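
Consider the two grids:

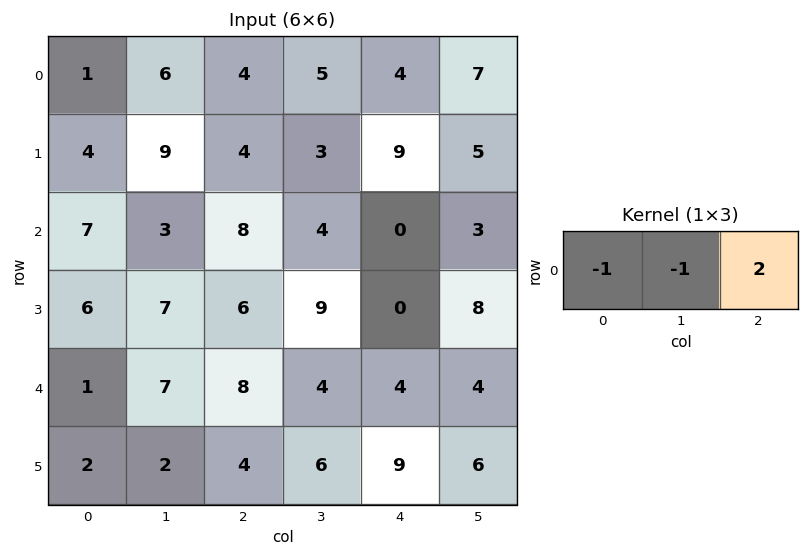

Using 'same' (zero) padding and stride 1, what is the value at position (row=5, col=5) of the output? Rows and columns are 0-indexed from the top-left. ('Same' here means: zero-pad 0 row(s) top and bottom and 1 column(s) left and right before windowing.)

-15

The receptive field on the zero-padded input at this output position is [9 6 0]. Elementwise product with the kernel and sum: 9·-1 + 6·-1 + 0·2.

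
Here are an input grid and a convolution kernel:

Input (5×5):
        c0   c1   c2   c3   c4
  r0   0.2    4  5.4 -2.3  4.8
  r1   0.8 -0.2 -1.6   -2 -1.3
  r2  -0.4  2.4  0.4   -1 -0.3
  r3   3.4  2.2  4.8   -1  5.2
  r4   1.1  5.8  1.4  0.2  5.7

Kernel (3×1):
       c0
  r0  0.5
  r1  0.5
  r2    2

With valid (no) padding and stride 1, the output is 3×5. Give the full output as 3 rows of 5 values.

Output[0,0]: The receptive field on the input at this output position is [0.2 / 0.8 / -0.4]. Elementwise product with the kernel and sum: 0.2·0.5 + 0.8·0.5 + -0.4·2.
Output[0,1]: The receptive field on the input at this output position is [4 / -0.2 / 2.4]. Elementwise product with the kernel and sum: 4·0.5 + -0.2·0.5 + 2.4·2.

-0.3 6.7 2.7 -4.15 1.15
7 5.5 9 -3.5 9.6
3.7 13.9 5.4 -0.6 13.85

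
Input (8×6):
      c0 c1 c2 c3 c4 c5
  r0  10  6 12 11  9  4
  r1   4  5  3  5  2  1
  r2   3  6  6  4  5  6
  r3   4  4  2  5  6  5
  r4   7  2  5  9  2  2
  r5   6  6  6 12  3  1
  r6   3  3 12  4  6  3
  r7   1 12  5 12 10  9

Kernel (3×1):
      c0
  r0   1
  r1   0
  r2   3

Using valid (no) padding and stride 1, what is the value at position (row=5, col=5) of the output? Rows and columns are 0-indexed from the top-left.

The receptive field on the input at this output position is [1 / 3 / 9]. Elementwise product with the kernel and sum: 1·1 + 9·3.

28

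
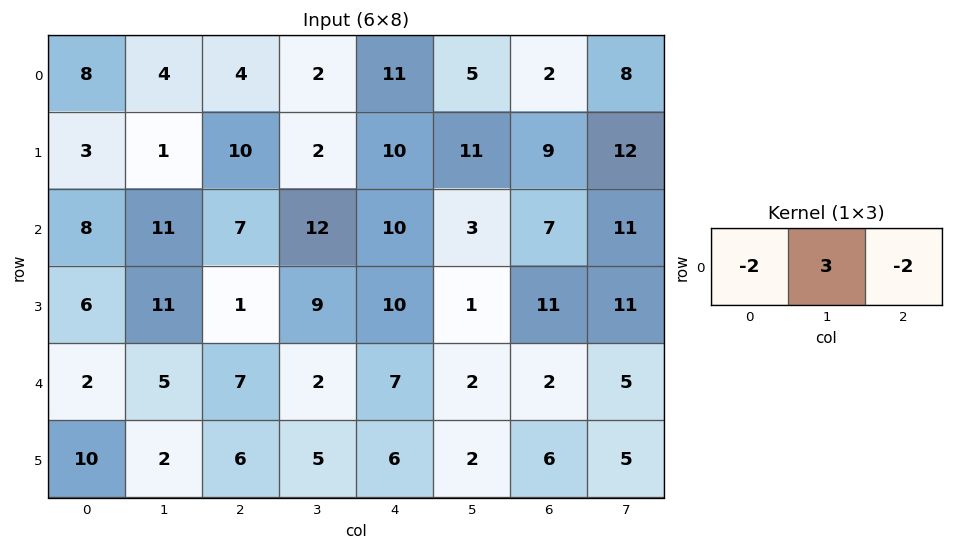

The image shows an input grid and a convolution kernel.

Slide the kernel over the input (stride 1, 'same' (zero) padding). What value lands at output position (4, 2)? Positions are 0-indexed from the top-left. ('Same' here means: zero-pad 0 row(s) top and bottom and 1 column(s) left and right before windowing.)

7

The receptive field on the zero-padded input at this output position is [5 7 2]. Elementwise product with the kernel and sum: 5·-2 + 7·3 + 2·-2.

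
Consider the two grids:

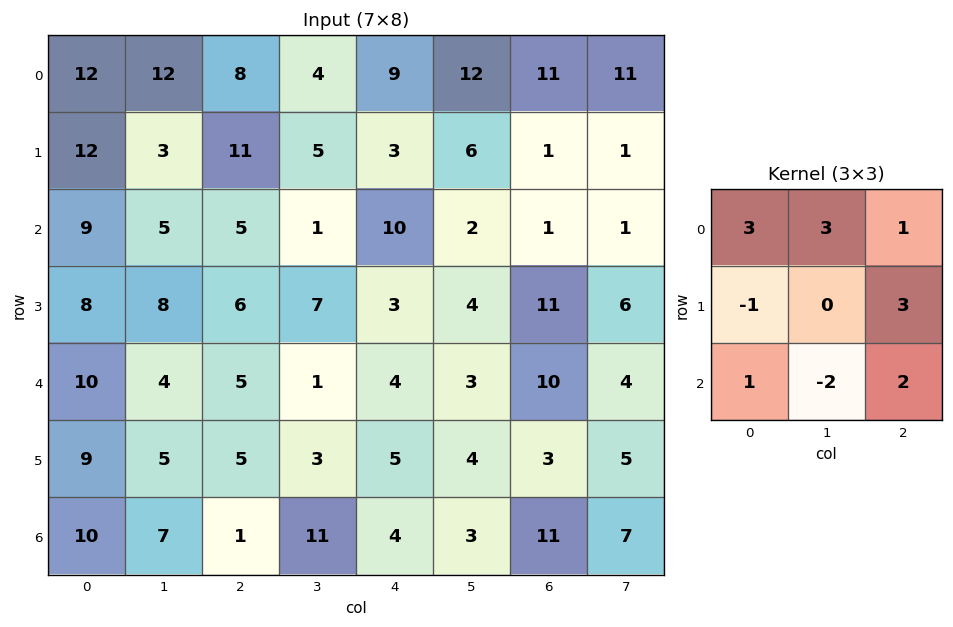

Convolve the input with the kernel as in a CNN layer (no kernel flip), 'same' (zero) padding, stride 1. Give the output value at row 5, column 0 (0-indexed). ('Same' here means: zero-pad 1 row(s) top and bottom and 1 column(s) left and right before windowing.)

The receptive field on the zero-padded input at this output position is [0 10 4 / 0 9 5 / 0 10 7]. Elementwise product with the kernel and sum: 0·3 + 10·3 + 4·1 + 0·-1 + 5·3 + 0·1 + 10·-2 + 7·2.

43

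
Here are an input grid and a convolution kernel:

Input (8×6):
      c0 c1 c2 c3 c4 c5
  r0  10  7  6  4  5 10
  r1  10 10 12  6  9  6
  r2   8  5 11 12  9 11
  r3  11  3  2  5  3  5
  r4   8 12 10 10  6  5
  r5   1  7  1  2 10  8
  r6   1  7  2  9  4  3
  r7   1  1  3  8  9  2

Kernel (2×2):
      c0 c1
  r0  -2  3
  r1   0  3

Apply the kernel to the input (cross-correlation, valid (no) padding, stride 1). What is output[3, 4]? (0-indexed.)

The receptive field on the input at this output position is [3 5 / 6 5]. Elementwise product with the kernel and sum: 3·-2 + 5·3 + 5·3.

24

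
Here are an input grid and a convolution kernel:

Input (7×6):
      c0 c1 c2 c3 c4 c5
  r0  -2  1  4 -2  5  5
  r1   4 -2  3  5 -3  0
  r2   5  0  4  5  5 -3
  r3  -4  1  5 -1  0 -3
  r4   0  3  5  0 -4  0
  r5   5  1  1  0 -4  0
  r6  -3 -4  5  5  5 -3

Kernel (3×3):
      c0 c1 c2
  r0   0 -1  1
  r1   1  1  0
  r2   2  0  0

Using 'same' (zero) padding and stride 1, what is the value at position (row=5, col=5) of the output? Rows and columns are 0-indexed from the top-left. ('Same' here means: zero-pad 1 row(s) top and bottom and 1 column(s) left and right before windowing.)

The receptive field on the zero-padded input at this output position is [-4 0 0 / -4 0 0 / 5 -3 0]. Elementwise product with the kernel and sum: 0·-1 + 0·1 + -4·1 + 0·1 + 5·2.

6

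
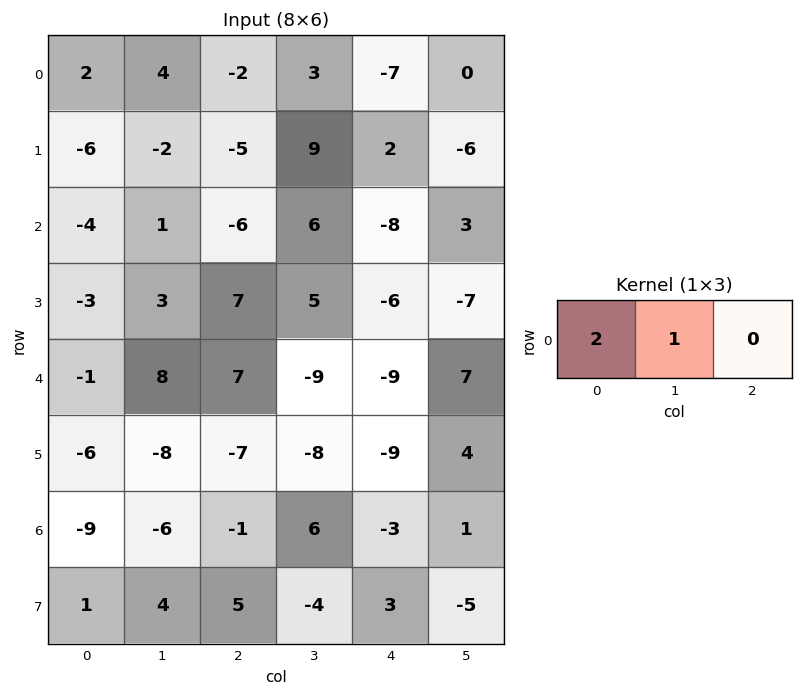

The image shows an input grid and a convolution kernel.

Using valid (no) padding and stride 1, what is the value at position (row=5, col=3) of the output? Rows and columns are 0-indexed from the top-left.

The receptive field on the input at this output position is [-8 -9 4]. Elementwise product with the kernel and sum: -8·2 + -9·1.

-25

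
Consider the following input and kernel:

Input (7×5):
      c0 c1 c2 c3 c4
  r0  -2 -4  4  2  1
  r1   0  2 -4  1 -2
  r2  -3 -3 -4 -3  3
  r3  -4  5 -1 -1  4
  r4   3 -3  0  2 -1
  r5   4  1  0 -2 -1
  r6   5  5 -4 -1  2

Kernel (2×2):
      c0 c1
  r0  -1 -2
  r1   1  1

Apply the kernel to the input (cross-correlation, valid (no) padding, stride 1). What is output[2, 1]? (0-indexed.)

15

The receptive field on the input at this output position is [-3 -4 / 5 -1]. Elementwise product with the kernel and sum: -3·-1 + -4·-2 + 5·1 + -1·1.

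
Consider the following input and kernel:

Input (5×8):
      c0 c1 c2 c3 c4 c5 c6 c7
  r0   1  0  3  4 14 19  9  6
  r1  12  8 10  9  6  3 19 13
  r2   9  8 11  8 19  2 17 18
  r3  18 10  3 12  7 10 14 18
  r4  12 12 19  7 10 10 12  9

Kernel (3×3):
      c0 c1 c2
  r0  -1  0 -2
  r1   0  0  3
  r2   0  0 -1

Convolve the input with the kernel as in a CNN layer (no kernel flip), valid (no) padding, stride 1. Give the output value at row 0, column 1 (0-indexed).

11

The receptive field on the input at this output position is [0 3 4 / 8 10 9 / 8 11 8]. Elementwise product with the kernel and sum: 0·-1 + 4·-2 + 9·3 + 8·-1.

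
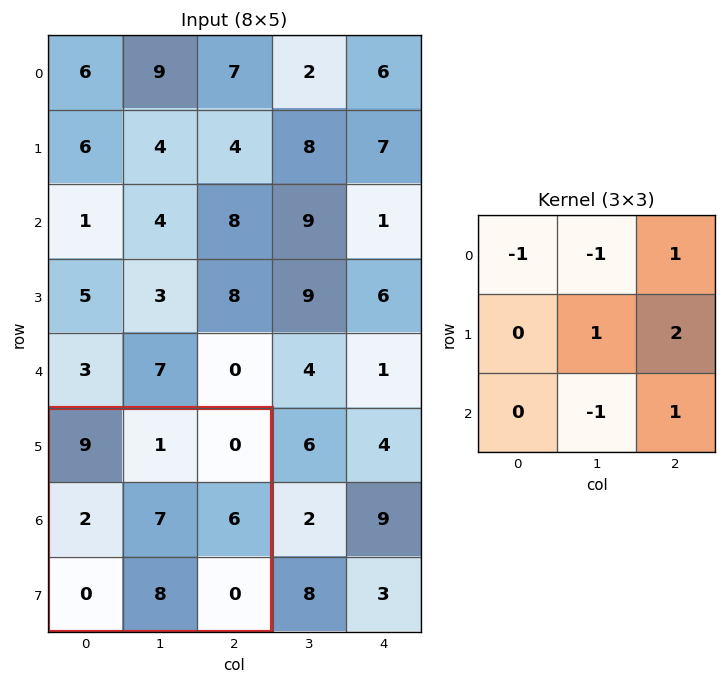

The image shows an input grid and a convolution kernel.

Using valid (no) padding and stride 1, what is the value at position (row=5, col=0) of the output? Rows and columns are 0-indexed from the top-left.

1

The receptive field on the input at this output position is [9 1 0 / 2 7 6 / 0 8 0]. Elementwise product with the kernel and sum: 9·-1 + 1·-1 + 0·1 + 7·1 + 6·2 + 8·-1 + 0·1.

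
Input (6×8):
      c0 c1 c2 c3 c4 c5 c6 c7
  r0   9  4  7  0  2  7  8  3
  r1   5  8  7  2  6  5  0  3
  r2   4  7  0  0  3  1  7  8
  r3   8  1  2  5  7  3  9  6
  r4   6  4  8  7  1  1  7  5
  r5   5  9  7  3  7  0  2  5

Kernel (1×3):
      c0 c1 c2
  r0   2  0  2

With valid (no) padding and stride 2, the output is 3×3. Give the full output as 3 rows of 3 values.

32 18 20
8 6 20
28 18 16

Output[0,0]: The receptive field on the input at this output position is [9 4 7]. Elementwise product with the kernel and sum: 9·2 + 7·2.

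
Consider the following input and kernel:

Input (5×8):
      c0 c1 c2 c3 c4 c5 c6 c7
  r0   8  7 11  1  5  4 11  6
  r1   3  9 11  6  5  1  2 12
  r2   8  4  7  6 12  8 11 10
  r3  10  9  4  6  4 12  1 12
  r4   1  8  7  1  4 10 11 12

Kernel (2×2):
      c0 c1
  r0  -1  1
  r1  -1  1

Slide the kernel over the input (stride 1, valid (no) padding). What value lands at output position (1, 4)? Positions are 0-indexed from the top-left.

-8

The receptive field on the input at this output position is [5 1 / 12 8]. Elementwise product with the kernel and sum: 5·-1 + 1·1 + 12·-1 + 8·1.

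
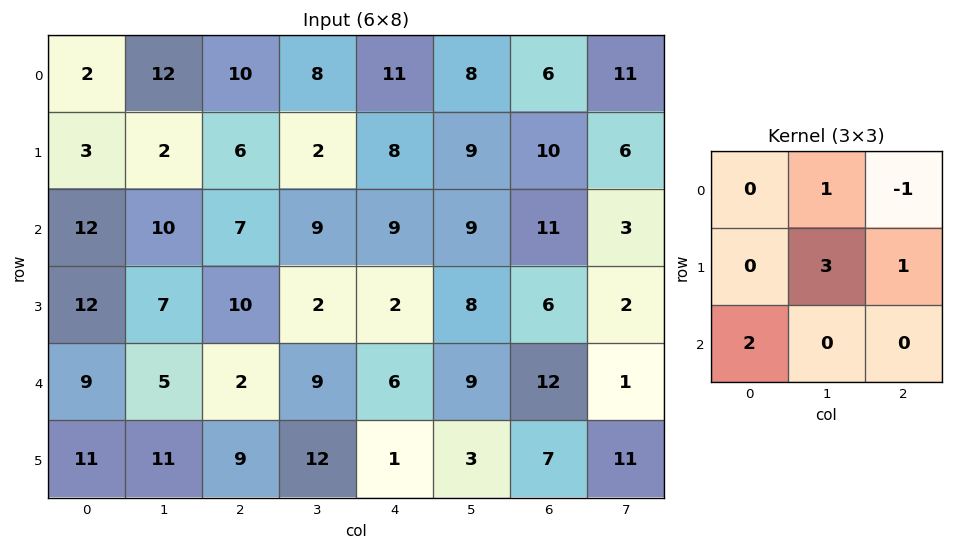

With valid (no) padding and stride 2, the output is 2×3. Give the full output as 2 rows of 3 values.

38 25 57
52 12 40

Output[0,0]: The receptive field on the input at this output position is [2 12 10 / 3 2 6 / 12 10 7]. Elementwise product with the kernel and sum: 12·1 + 10·-1 + 2·3 + 6·1 + 12·2.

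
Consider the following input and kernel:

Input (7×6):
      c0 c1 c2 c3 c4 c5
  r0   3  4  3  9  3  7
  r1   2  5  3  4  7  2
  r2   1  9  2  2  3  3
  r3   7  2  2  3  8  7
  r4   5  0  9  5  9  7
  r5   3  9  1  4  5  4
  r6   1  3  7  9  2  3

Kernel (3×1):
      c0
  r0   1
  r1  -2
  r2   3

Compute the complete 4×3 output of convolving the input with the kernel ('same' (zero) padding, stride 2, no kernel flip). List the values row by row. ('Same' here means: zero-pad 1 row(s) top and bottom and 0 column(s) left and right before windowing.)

Output[0,0]: The receptive field on the zero-padded input at this output position is [0 / 3 / 2]. Elementwise product with the kernel and sum: 0·1 + 3·-2 + 2·3.
Output[0,1]: The receptive field on the zero-padded input at this output position is [0 / 3 / 3]. Elementwise product with the kernel and sum: 0·1 + 3·-2 + 3·3.

0 3 15
21 5 25
6 -13 5
1 -13 1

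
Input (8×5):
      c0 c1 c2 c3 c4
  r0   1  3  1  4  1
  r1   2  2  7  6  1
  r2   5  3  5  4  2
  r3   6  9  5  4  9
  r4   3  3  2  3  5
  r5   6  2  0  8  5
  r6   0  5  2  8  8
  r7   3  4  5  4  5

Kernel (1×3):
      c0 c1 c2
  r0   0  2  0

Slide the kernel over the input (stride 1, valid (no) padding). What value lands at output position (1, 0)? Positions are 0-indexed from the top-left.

4

The receptive field on the input at this output position is [2 2 7]. Elementwise product with the kernel and sum: 2·2.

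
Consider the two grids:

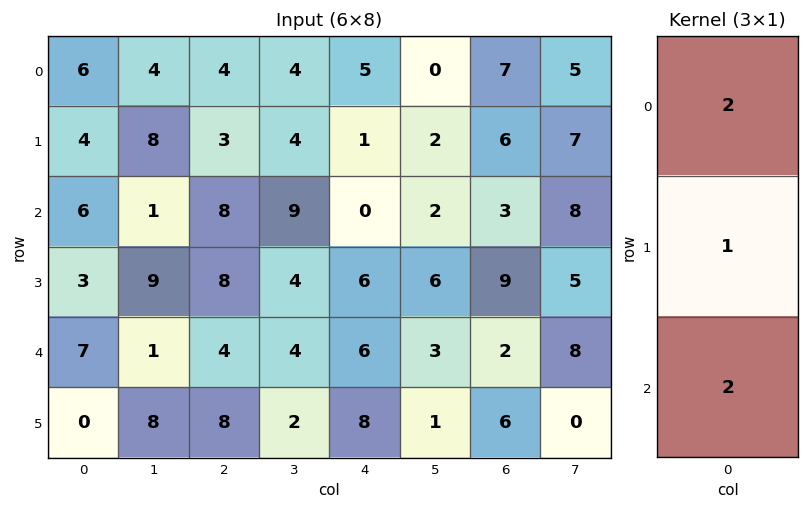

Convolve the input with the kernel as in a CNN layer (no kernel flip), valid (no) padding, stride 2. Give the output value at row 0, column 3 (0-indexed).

26

The receptive field on the input at this output position is [7 / 6 / 3]. Elementwise product with the kernel and sum: 7·2 + 6·1 + 3·2.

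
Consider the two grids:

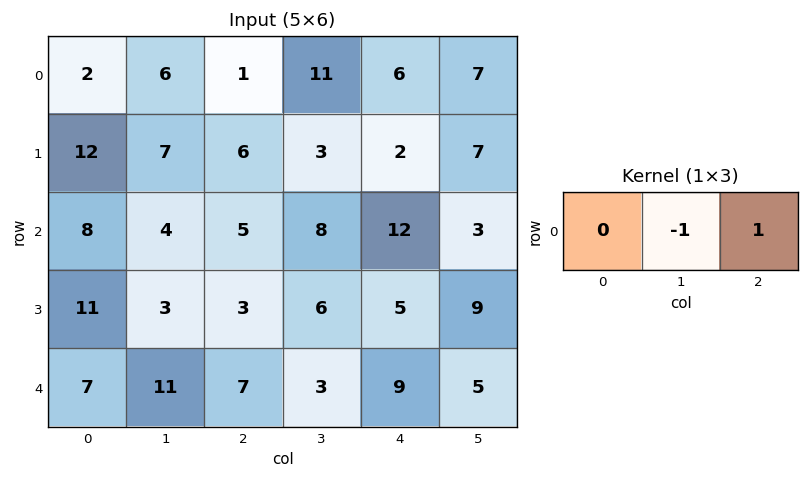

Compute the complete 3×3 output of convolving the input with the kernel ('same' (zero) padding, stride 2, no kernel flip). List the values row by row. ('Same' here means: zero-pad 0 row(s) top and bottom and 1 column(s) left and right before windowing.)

4 10 1
-4 3 -9
4 -4 -4

Output[0,0]: The receptive field on the zero-padded input at this output position is [0 2 6]. Elementwise product with the kernel and sum: 2·-1 + 6·1.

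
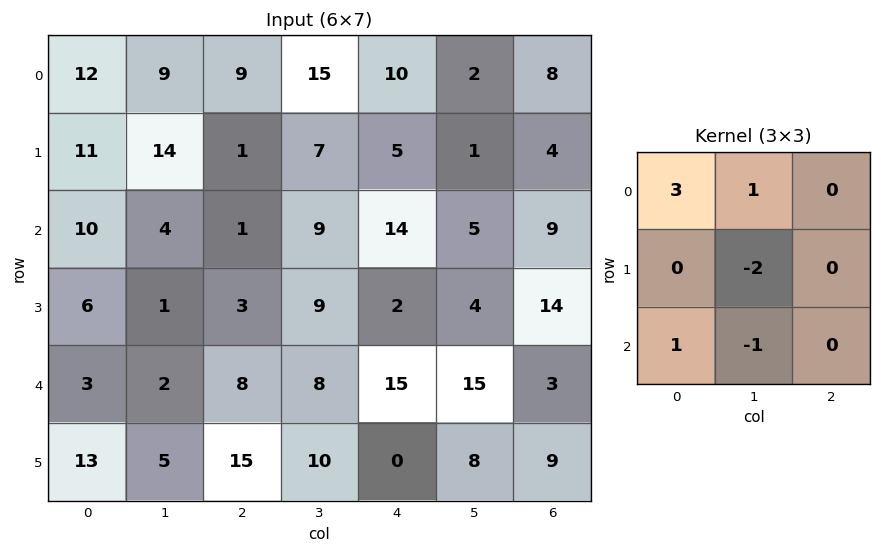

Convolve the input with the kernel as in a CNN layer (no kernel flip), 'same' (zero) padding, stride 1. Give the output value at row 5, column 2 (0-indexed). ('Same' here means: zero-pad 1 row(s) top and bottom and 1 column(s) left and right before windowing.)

-16

The receptive field on the zero-padded input at this output position is [2 8 8 / 5 15 10 / 0 0 0]. Elementwise product with the kernel and sum: 2·3 + 8·1 + 15·-2 + 0·1 + 0·-1.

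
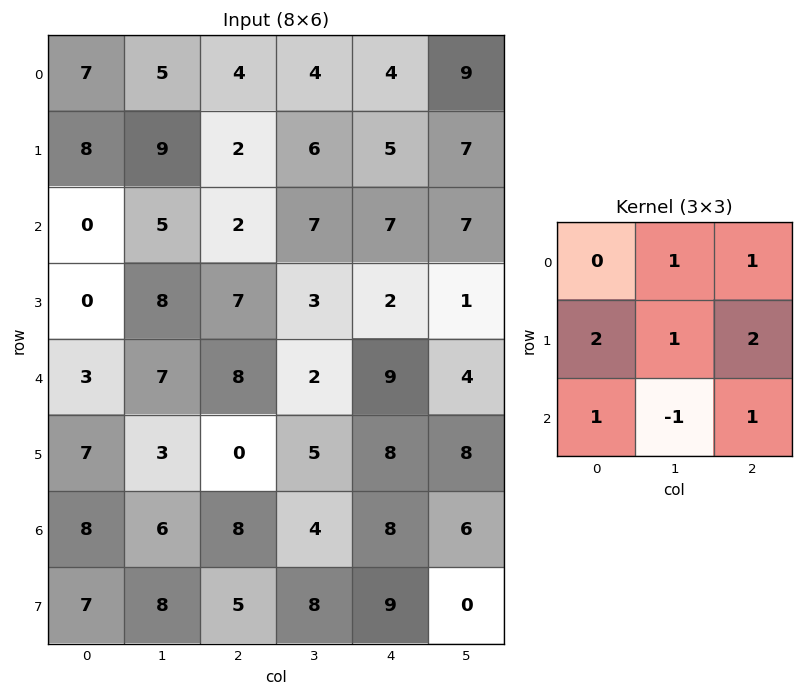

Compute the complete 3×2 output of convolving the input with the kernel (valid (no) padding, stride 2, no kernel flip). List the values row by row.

Output[0,0]: The receptive field on the input at this output position is [7 5 4 / 8 9 2 / 0 5 2]. Elementwise product with the kernel and sum: 5·1 + 4·1 + 8·2 + 9·1 + 2·2 + 0·1 + 5·-1 + 2·1.

35 30
33 50
42 44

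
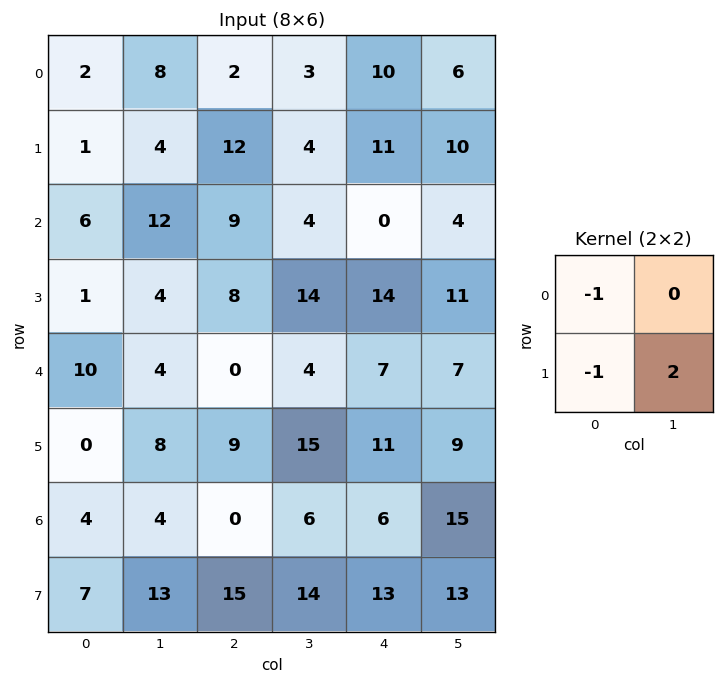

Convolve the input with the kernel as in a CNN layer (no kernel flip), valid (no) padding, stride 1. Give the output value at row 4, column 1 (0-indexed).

6

The receptive field on the input at this output position is [4 0 / 8 9]. Elementwise product with the kernel and sum: 4·-1 + 8·-1 + 9·2.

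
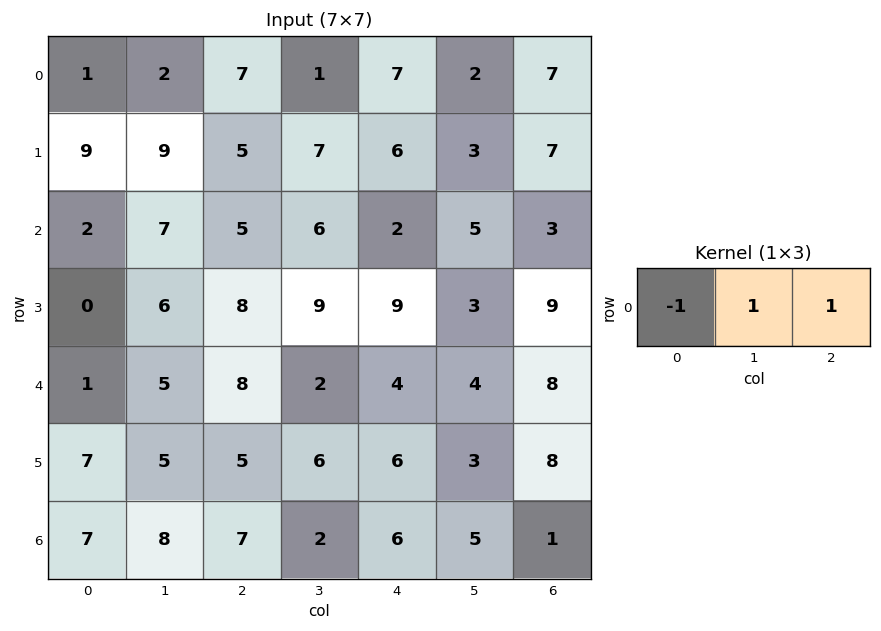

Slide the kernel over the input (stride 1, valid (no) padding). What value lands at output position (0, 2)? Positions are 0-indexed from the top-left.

The receptive field on the input at this output position is [7 1 7]. Elementwise product with the kernel and sum: 7·-1 + 1·1 + 7·1.

1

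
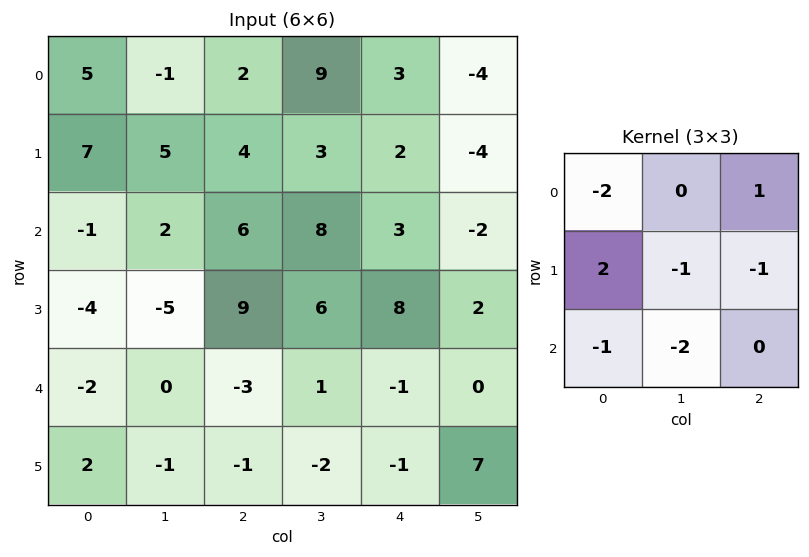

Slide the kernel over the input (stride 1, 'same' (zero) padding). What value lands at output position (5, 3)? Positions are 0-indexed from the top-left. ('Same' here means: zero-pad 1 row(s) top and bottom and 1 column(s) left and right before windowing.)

The receptive field on the zero-padded input at this output position is [-3 1 -1 / -1 -2 -1 / 0 0 0]. Elementwise product with the kernel and sum: -3·-2 + -1·1 + -1·2 + -2·-1 + -1·-1 + 0·-1 + 0·-2.

6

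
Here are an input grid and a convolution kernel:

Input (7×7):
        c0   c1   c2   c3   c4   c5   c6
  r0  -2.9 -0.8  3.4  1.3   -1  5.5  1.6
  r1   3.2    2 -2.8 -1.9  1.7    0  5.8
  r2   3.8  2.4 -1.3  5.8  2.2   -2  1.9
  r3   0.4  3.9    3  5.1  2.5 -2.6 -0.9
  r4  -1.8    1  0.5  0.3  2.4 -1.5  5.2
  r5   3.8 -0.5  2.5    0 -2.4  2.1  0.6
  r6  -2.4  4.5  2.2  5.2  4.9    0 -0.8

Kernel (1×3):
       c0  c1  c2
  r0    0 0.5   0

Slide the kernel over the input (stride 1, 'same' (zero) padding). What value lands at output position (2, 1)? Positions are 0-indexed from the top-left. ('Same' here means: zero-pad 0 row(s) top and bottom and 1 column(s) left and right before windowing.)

The receptive field on the zero-padded input at this output position is [3.8 2.4 -1.3]. Elementwise product with the kernel and sum: 2.4·0.5.

1.2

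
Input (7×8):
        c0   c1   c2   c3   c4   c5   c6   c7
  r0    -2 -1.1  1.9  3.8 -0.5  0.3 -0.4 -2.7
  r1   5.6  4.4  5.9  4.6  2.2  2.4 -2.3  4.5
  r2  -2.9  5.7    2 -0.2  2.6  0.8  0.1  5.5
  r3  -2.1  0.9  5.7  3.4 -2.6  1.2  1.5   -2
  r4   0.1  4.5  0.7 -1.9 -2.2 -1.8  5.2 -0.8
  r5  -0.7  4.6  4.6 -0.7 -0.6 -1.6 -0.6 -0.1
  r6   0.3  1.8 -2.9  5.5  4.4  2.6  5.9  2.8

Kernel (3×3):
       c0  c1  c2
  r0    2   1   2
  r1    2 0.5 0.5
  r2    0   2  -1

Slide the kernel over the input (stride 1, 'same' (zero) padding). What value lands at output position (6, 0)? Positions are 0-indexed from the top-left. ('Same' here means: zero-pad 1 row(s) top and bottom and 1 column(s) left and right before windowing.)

The receptive field on the zero-padded input at this output position is [0 -0.7 4.6 / 0 0.3 1.8 / 0 0 0]. Elementwise product with the kernel and sum: 0·2 + -0.7·1 + 4.6·2 + 0·2 + 0.3·0.5 + 1.8·0.5 + 0·2 + 0·-1.

9.55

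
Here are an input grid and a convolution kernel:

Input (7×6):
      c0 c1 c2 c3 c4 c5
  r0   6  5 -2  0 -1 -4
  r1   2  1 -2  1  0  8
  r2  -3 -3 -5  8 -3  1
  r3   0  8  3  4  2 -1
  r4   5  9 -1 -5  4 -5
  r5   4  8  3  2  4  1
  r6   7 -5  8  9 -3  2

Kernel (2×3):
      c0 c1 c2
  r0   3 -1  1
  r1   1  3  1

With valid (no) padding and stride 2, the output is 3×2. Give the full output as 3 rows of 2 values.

14 -6
16 -9
36 19

Output[0,0]: The receptive field on the input at this output position is [6 5 -2 / 2 1 -2]. Elementwise product with the kernel and sum: 6·3 + 5·-1 + -2·1 + 2·1 + 1·3 + -2·1.
Output[0,1]: The receptive field on the input at this output position is [-2 0 -1 / -2 1 0]. Elementwise product with the kernel and sum: -2·3 + 0·-1 + -1·1 + -2·1 + 1·3 + 0·1.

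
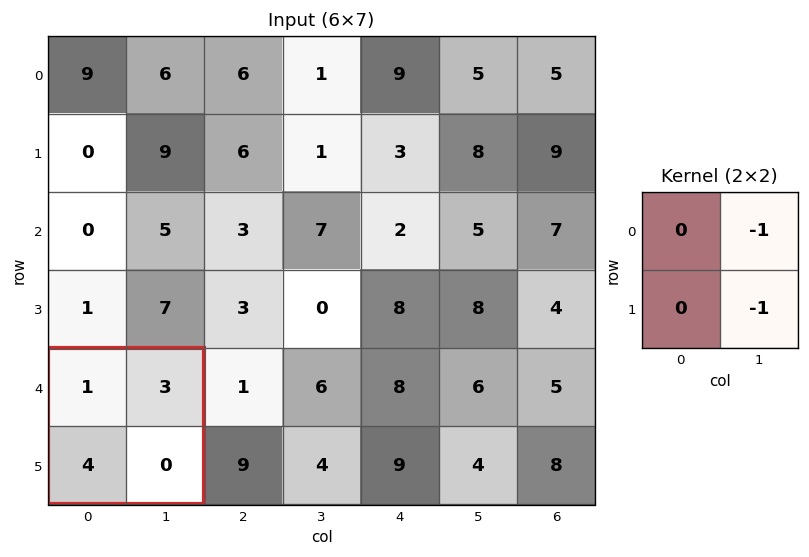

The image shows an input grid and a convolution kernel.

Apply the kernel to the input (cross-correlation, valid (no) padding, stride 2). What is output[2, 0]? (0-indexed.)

-3

The receptive field on the input at this output position is [1 3 / 4 0]. Elementwise product with the kernel and sum: 3·-1 + 0·-1.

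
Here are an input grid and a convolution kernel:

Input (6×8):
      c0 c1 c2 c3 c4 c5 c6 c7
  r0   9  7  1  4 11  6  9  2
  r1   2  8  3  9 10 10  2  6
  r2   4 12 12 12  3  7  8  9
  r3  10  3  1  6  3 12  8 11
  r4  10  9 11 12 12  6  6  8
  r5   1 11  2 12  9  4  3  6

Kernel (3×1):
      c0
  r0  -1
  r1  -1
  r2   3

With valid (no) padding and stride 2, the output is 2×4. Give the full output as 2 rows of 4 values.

1 32 -12 13
16 20 30 2

Output[0,0]: The receptive field on the input at this output position is [9 / 2 / 4]. Elementwise product with the kernel and sum: 9·-1 + 2·-1 + 4·3.
Output[0,1]: The receptive field on the input at this output position is [1 / 3 / 12]. Elementwise product with the kernel and sum: 1·-1 + 3·-1 + 12·3.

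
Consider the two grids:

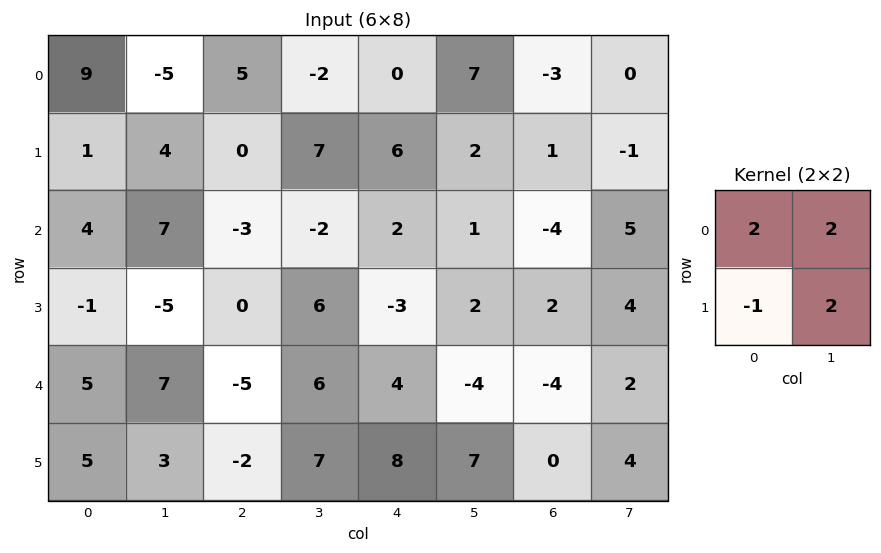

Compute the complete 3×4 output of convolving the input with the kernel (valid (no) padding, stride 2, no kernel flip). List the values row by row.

Output[0,0]: The receptive field on the input at this output position is [9 -5 / 1 4]. Elementwise product with the kernel and sum: 9·2 + -5·2 + 1·-1 + 4·2.
Output[0,1]: The receptive field on the input at this output position is [5 -2 / 0 7]. Elementwise product with the kernel and sum: 5·2 + -2·2 + 0·-1 + 7·2.

15 20 12 -9
13 2 13 8
25 18 6 4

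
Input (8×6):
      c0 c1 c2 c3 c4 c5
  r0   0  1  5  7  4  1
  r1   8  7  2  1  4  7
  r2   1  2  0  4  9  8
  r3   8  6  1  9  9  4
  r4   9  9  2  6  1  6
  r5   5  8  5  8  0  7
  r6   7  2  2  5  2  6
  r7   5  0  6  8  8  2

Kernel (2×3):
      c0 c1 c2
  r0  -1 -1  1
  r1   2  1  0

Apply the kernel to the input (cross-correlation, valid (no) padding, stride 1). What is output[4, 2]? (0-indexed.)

11

The receptive field on the input at this output position is [2 6 1 / 5 8 0]. Elementwise product with the kernel and sum: 2·-1 + 6·-1 + 1·1 + 5·2 + 8·1.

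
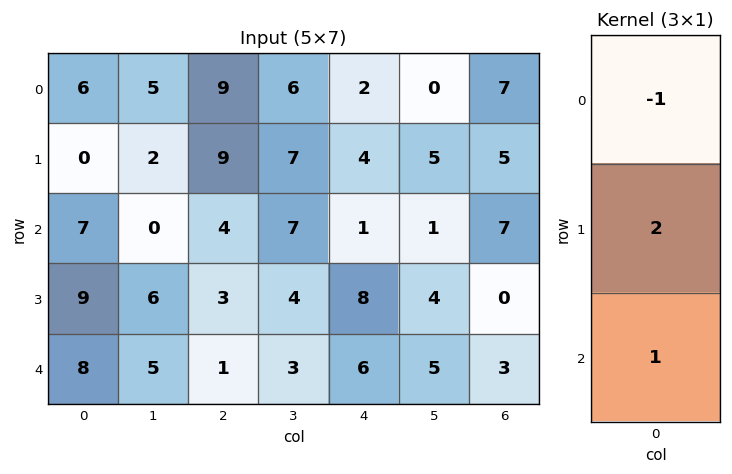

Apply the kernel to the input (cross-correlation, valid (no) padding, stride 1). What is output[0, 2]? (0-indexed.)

The receptive field on the input at this output position is [9 / 9 / 4]. Elementwise product with the kernel and sum: 9·-1 + 9·2 + 4·1.

13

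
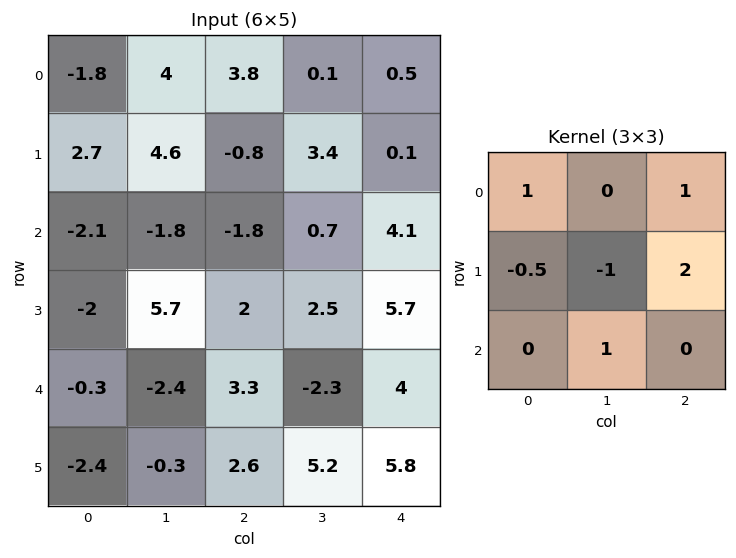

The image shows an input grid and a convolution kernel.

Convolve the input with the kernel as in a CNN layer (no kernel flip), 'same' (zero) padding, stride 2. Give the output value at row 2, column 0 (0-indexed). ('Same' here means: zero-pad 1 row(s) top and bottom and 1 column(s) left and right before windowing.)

-1.2

The receptive field on the zero-padded input at this output position is [0 -2 5.7 / 0 -0.3 -2.4 / 0 -2.4 -0.3]. Elementwise product with the kernel and sum: 0·1 + 5.7·1 + 0·-0.5 + -0.3·-1 + -2.4·2 + -2.4·1.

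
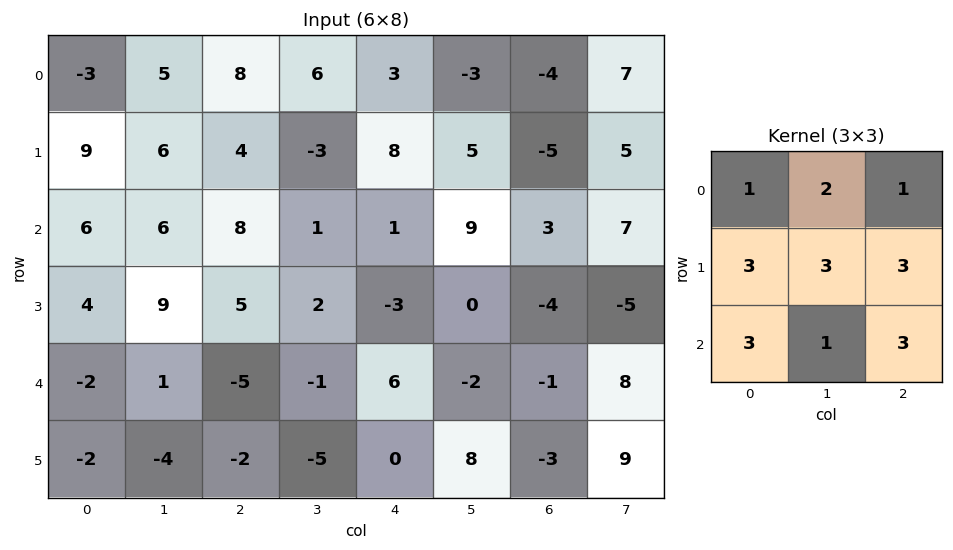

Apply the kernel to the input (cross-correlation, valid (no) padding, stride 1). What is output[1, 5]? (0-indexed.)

38

The receptive field on the input at this output position is [5 -5 5 / 9 3 7 / 0 -4 -5]. Elementwise product with the kernel and sum: 5·1 + -5·2 + 5·1 + 9·3 + 3·3 + 7·3 + 0·3 + -4·1 + -5·3.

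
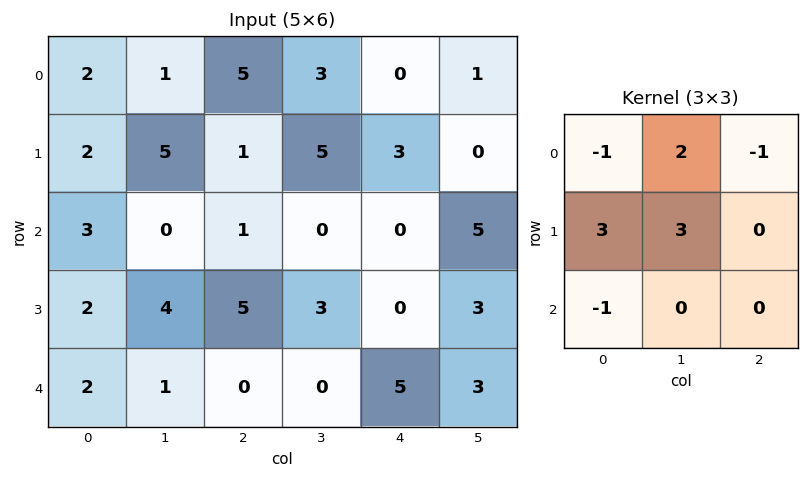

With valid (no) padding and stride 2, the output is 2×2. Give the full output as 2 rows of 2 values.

13 18
12 23

Output[0,0]: The receptive field on the input at this output position is [2 1 5 / 2 5 1 / 3 0 1]. Elementwise product with the kernel and sum: 2·-1 + 1·2 + 5·-1 + 2·3 + 5·3 + 3·-1.
Output[0,1]: The receptive field on the input at this output position is [5 3 0 / 1 5 3 / 1 0 0]. Elementwise product with the kernel and sum: 5·-1 + 3·2 + 0·-1 + 1·3 + 5·3 + 1·-1.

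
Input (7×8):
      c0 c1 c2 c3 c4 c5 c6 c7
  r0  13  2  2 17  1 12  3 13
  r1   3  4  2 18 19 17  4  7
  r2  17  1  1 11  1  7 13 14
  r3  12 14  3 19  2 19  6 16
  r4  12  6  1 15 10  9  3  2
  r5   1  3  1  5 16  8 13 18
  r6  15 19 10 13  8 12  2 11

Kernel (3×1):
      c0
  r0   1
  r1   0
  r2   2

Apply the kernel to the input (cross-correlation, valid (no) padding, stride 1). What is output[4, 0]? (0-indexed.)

The receptive field on the input at this output position is [12 / 1 / 15]. Elementwise product with the kernel and sum: 12·1 + 15·2.

42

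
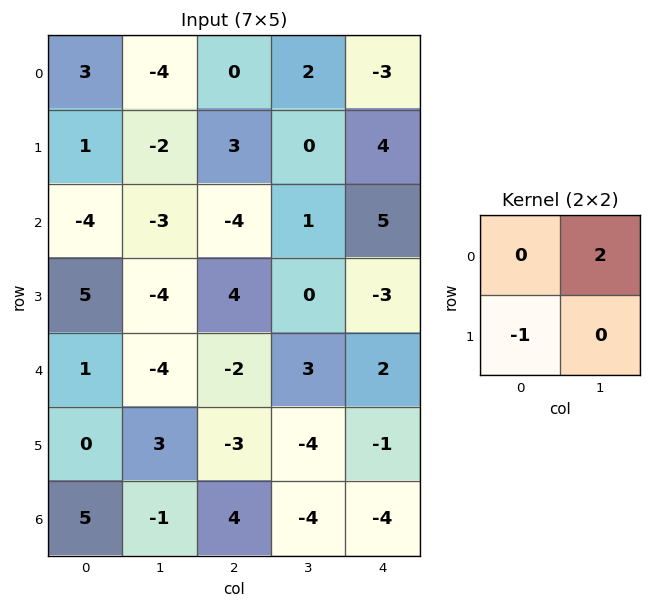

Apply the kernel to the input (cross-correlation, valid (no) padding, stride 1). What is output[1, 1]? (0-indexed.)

9

The receptive field on the input at this output position is [-2 3 / -3 -4]. Elementwise product with the kernel and sum: 3·2 + -3·-1.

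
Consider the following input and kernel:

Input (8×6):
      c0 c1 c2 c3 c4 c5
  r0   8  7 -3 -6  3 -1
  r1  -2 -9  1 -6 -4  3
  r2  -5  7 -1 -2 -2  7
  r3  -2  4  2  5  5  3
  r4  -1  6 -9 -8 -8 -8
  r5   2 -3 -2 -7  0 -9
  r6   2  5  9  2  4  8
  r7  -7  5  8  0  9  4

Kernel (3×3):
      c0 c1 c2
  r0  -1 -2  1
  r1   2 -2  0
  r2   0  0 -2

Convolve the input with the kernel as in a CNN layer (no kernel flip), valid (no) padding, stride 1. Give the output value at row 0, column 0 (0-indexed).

The receptive field on the input at this output position is [8 7 -3 / -2 -9 1 / -5 7 -1]. Elementwise product with the kernel and sum: 8·-1 + 7·-2 + -3·1 + -2·2 + -9·-2 + -1·-2.

-9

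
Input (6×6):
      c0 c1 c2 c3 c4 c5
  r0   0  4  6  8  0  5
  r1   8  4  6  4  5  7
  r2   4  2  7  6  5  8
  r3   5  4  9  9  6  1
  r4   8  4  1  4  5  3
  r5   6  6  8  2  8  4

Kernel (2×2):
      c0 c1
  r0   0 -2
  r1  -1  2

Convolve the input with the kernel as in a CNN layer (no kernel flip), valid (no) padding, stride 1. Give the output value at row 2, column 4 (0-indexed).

The receptive field on the input at this output position is [5 8 / 6 1]. Elementwise product with the kernel and sum: 8·-2 + 6·-1 + 1·2.

-20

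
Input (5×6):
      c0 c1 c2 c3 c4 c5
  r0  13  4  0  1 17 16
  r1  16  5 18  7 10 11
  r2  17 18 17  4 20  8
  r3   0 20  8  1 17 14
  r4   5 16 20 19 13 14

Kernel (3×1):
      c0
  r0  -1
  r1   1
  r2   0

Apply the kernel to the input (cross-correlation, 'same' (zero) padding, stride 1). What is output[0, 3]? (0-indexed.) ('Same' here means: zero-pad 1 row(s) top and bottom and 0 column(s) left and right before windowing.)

1

The receptive field on the zero-padded input at this output position is [0 / 1 / 7]. Elementwise product with the kernel and sum: 0·-1 + 1·1.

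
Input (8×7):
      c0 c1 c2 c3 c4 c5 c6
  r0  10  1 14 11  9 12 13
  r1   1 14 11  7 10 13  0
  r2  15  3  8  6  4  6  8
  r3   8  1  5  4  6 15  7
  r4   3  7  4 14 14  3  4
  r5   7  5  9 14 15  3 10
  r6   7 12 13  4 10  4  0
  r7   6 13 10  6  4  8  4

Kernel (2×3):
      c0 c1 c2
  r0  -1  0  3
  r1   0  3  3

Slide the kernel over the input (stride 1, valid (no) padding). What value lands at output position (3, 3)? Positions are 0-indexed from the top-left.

The receptive field on the input at this output position is [4 6 15 / 14 14 3]. Elementwise product with the kernel and sum: 4·-1 + 15·3 + 14·3 + 3·3.

92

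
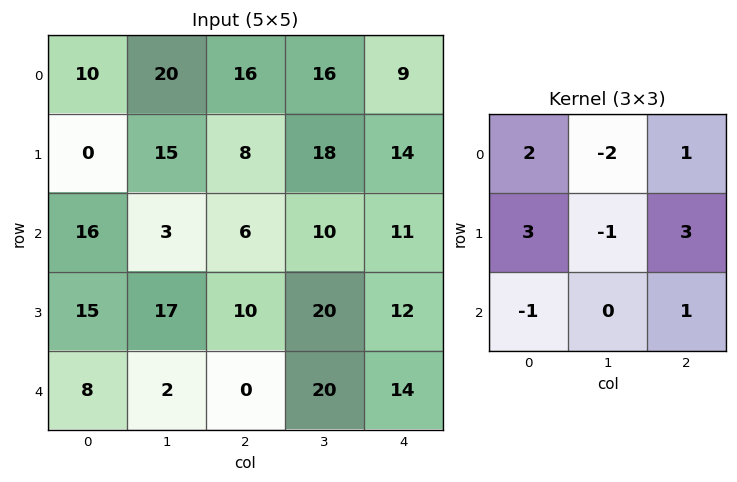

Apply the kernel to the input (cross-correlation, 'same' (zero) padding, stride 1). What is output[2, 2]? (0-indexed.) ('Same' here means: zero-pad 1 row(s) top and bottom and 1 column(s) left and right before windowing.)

The receptive field on the zero-padded input at this output position is [15 8 18 / 3 6 10 / 17 10 20]. Elementwise product with the kernel and sum: 15·2 + 8·-2 + 18·1 + 3·3 + 6·-1 + 10·3 + 17·-1 + 20·1.

68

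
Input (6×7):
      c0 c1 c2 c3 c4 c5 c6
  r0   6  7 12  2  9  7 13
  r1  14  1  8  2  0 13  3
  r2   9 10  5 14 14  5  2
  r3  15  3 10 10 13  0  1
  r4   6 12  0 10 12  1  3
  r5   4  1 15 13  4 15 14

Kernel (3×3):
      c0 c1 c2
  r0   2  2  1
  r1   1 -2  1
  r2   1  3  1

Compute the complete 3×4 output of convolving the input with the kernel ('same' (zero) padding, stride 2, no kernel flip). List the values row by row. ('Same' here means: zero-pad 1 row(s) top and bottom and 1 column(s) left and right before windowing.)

38 12 6 3
69 77 57 36
46 117 73 54

Output[0,0]: The receptive field on the zero-padded input at this output position is [0 0 0 / 0 6 7 / 0 14 1]. Elementwise product with the kernel and sum: 0·2 + 0·2 + 0·1 + 0·1 + 6·-2 + 7·1 + 0·1 + 14·3 + 1·1.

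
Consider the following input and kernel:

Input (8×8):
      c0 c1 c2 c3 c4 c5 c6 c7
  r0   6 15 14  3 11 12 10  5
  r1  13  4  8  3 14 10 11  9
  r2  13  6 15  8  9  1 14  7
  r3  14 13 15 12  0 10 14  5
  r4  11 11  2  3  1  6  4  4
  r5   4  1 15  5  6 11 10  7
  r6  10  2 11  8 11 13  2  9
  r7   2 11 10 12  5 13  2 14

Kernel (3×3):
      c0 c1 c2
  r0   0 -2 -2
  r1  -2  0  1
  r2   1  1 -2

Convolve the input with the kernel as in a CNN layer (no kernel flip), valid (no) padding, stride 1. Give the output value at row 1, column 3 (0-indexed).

-71

The receptive field on the input at this output position is [3 14 10 / 8 9 1 / 12 0 10]. Elementwise product with the kernel and sum: 14·-2 + 10·-2 + 8·-2 + 1·1 + 12·1 + 0·1 + 10·-2.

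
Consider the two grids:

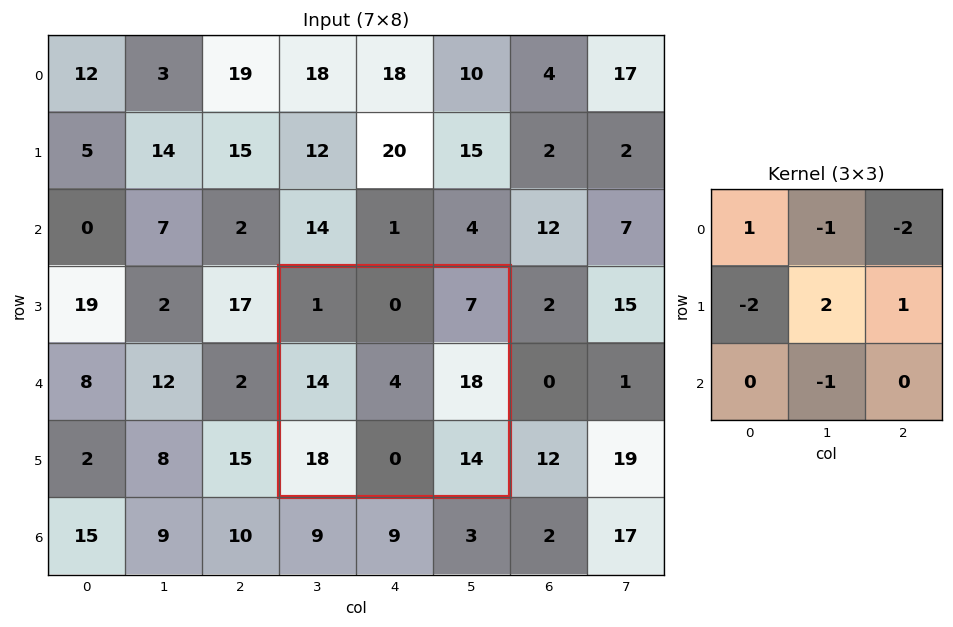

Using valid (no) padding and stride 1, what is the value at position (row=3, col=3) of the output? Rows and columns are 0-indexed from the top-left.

The receptive field on the input at this output position is [1 0 7 / 14 4 18 / 18 0 14]. Elementwise product with the kernel and sum: 1·1 + 0·-1 + 7·-2 + 14·-2 + 4·2 + 18·1 + 0·-1.

-15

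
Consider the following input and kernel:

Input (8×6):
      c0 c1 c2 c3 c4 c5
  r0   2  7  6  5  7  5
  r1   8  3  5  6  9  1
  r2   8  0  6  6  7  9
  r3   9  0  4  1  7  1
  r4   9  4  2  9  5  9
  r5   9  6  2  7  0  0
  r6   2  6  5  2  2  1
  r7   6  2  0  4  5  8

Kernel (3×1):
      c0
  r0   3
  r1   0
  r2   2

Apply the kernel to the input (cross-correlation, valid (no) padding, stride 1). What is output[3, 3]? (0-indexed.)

17

The receptive field on the input at this output position is [1 / 9 / 7]. Elementwise product with the kernel and sum: 1·3 + 7·2.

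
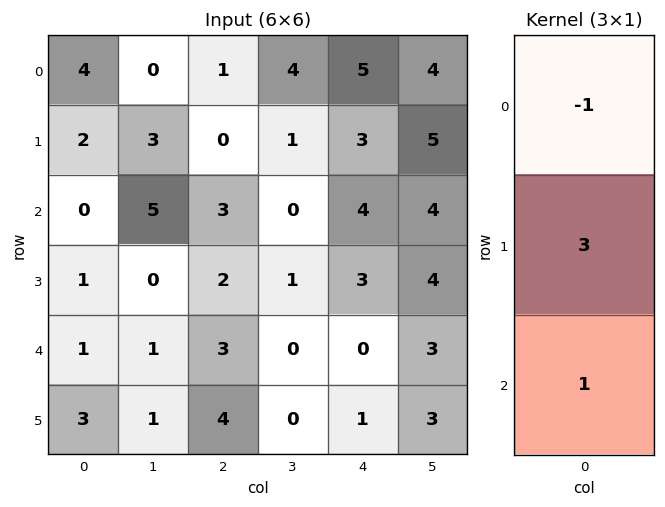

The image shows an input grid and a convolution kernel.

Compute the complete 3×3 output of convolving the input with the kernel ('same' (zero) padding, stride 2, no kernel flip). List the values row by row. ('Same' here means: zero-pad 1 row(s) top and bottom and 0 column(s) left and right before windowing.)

14 3 18
-1 11 12
5 11 -2

Output[0,0]: The receptive field on the zero-padded input at this output position is [0 / 4 / 2]. Elementwise product with the kernel and sum: 0·-1 + 4·3 + 2·1.
Output[0,1]: The receptive field on the zero-padded input at this output position is [0 / 1 / 0]. Elementwise product with the kernel and sum: 0·-1 + 1·3 + 0·1.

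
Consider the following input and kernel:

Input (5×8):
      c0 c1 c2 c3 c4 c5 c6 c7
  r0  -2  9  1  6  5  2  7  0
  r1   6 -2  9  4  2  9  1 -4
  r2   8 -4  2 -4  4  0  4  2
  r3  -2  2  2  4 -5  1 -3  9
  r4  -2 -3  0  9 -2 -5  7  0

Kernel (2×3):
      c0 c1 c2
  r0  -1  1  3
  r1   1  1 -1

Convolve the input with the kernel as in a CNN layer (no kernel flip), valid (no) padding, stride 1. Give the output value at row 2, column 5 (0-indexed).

The receptive field on the input at this output position is [0 4 2 / 1 -3 9]. Elementwise product with the kernel and sum: 0·-1 + 4·1 + 2·3 + 1·1 + -3·1 + 9·-1.

-1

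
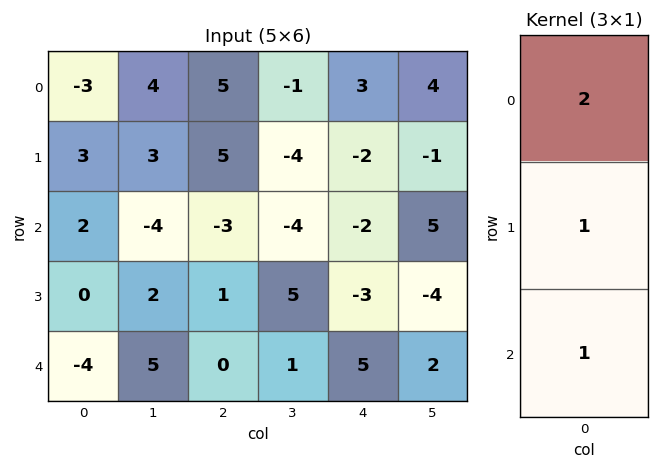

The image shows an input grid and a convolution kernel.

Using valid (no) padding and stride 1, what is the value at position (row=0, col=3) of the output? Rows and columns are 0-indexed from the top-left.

-10

The receptive field on the input at this output position is [-1 / -4 / -4]. Elementwise product with the kernel and sum: -1·2 + -4·1 + -4·1.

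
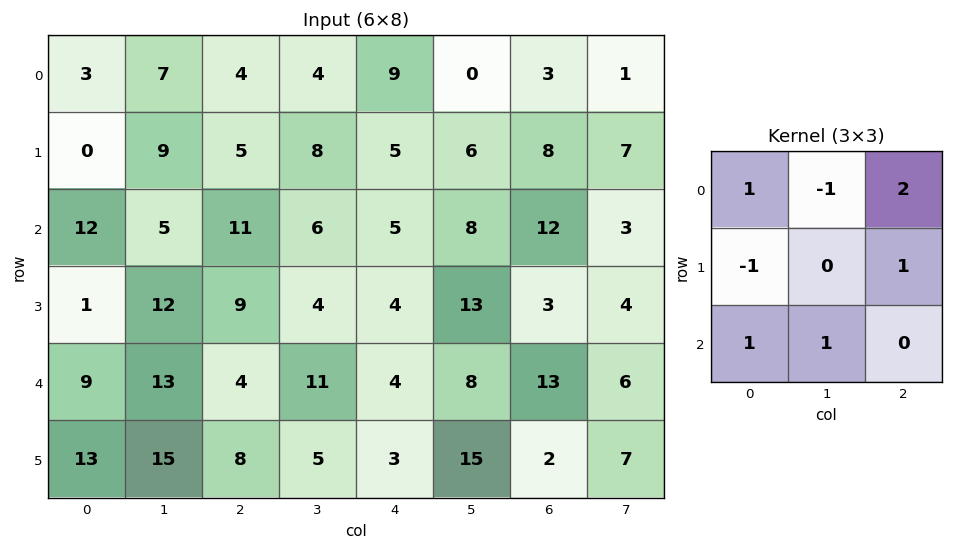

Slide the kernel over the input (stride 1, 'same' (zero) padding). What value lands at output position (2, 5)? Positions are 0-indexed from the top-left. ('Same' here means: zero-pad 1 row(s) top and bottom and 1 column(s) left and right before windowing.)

39

The receptive field on the zero-padded input at this output position is [5 6 8 / 5 8 12 / 4 13 3]. Elementwise product with the kernel and sum: 5·1 + 6·-1 + 8·2 + 5·-1 + 12·1 + 4·1 + 13·1.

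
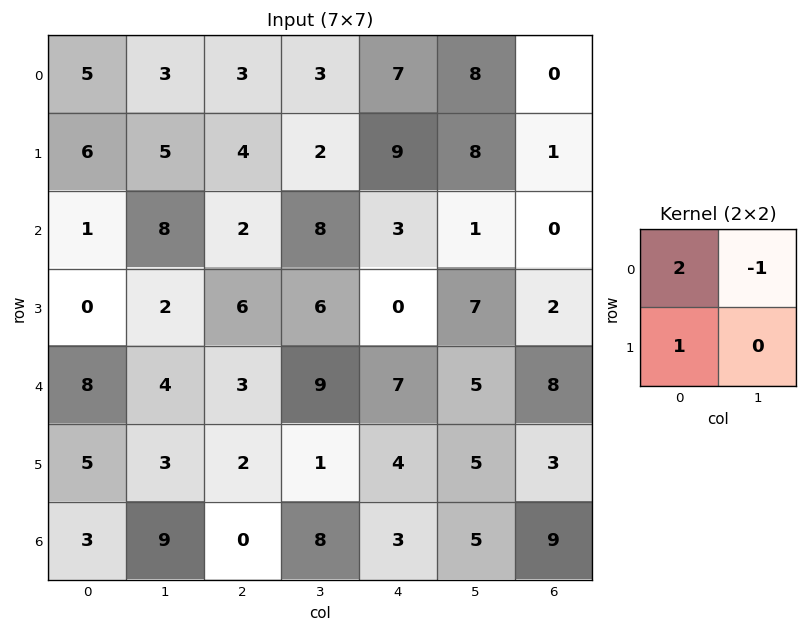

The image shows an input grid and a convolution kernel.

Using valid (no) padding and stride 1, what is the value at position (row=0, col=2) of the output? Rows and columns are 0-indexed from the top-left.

7

The receptive field on the input at this output position is [3 3 / 4 2]. Elementwise product with the kernel and sum: 3·2 + 3·-1 + 4·1.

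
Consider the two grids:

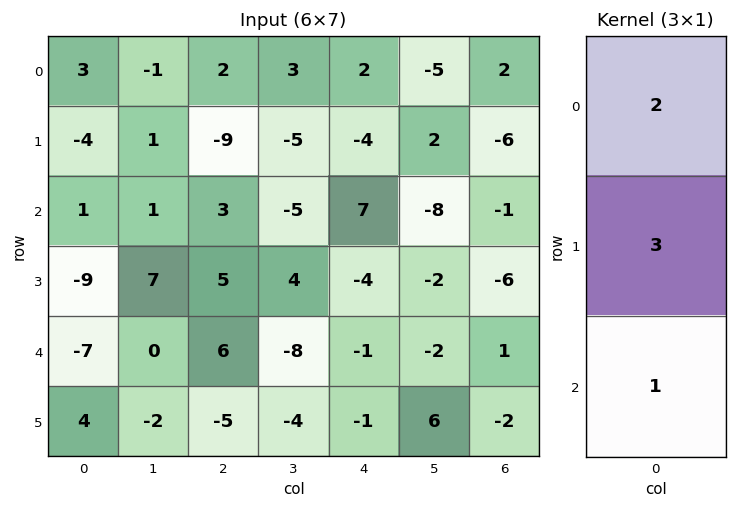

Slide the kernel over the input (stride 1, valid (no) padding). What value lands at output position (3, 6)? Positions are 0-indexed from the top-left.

The receptive field on the input at this output position is [-6 / 1 / -2]. Elementwise product with the kernel and sum: -6·2 + 1·3 + -2·1.

-11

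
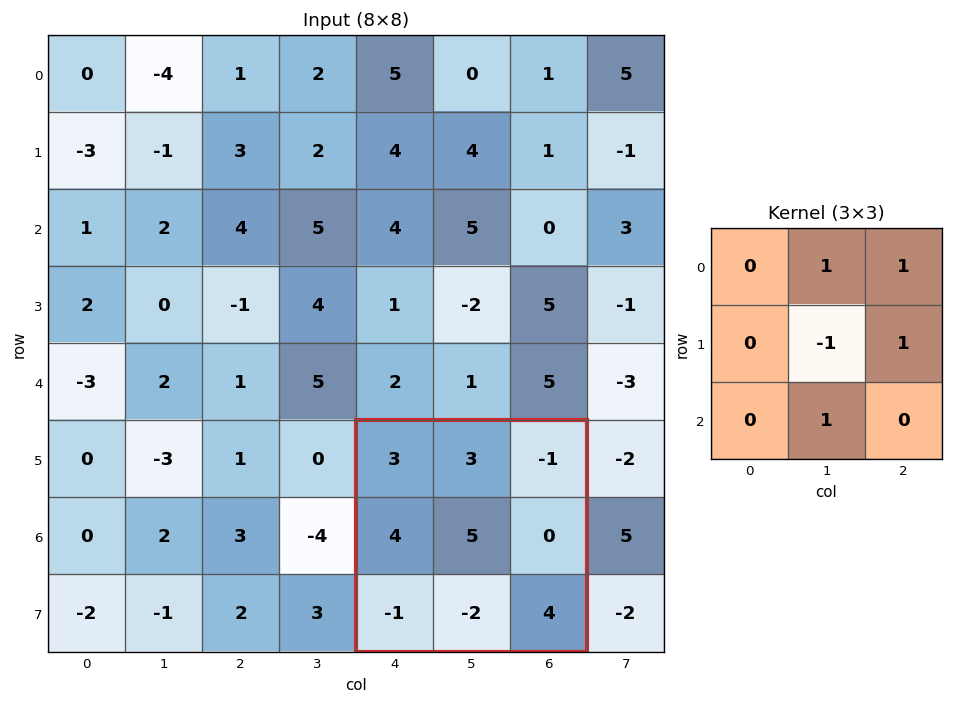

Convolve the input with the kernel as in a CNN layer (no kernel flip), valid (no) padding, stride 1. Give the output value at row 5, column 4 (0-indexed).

The receptive field on the input at this output position is [3 3 -1 / 4 5 0 / -1 -2 4]. Elementwise product with the kernel and sum: 3·1 + -1·1 + 5·-1 + 0·1 + -2·1.

-5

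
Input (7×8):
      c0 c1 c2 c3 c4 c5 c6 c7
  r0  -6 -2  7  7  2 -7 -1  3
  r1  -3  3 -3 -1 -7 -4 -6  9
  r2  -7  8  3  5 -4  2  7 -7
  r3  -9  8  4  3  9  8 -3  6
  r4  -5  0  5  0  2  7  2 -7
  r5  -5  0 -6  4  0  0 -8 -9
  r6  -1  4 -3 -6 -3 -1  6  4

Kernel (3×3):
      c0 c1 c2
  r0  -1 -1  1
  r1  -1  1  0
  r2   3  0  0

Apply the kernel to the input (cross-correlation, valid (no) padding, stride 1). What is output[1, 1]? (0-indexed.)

The receptive field on the input at this output position is [3 -3 -1 / 8 3 5 / 8 4 3]. Elementwise product with the kernel and sum: 3·-1 + -3·-1 + -1·1 + 8·-1 + 3·1 + 8·3.

18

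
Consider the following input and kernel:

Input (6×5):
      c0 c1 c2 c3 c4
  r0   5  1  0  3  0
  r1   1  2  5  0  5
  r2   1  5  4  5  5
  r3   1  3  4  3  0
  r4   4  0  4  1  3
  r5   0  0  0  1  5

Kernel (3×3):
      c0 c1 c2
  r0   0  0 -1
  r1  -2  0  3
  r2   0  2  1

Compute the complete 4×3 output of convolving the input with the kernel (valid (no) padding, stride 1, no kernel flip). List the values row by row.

Output[0,0]: The receptive field on the input at this output position is [5 1 0 / 1 2 5 / 1 5 4]. Elementwise product with the kernel and sum: 0·-1 + 1·-2 + 5·3 + 5·2 + 4·1.

27 6 20
15 16 8
10 7 -8
0 1 8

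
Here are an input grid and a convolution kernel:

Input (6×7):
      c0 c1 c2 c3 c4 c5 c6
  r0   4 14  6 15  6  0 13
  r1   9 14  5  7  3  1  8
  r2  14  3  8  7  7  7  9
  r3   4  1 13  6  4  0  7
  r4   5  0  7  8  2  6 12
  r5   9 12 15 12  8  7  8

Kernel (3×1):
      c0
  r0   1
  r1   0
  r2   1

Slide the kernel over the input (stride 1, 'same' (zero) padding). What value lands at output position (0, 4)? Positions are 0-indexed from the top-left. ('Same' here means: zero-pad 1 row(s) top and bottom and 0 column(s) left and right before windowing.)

The receptive field on the zero-padded input at this output position is [0 / 6 / 3]. Elementwise product with the kernel and sum: 0·1 + 3·1.

3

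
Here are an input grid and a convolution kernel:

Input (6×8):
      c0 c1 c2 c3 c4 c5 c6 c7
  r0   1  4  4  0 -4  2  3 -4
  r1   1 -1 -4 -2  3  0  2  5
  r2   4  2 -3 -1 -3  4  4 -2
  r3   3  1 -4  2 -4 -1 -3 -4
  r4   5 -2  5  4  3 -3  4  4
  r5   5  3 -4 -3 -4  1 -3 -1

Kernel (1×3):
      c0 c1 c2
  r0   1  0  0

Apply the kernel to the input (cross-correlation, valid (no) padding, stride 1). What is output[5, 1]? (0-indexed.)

3

The receptive field on the input at this output position is [3 -4 -3]. Elementwise product with the kernel and sum: 3·1.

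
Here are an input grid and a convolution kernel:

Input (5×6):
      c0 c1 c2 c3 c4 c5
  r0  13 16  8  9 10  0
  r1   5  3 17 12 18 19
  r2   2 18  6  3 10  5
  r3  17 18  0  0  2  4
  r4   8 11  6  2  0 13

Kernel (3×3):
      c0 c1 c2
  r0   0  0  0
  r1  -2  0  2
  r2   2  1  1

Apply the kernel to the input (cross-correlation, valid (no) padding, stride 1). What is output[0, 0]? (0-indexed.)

The receptive field on the input at this output position is [13 16 8 / 5 3 17 / 2 18 6]. Elementwise product with the kernel and sum: 5·-2 + 17·2 + 2·2 + 18·1 + 6·1.

52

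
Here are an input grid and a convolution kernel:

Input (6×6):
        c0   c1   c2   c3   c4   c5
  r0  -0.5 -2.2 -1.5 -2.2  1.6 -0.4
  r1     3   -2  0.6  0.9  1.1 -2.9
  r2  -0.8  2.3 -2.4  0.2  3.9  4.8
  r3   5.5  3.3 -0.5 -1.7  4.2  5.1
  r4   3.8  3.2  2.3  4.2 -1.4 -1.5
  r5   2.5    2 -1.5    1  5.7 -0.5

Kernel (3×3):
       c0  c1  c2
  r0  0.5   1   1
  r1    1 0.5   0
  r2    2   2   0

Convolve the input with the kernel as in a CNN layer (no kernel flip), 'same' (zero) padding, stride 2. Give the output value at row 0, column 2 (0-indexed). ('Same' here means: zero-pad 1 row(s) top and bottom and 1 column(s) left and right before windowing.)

The receptive field on the zero-padded input at this output position is [0 0 0 / -2.2 1.6 -0.4 / 0.9 1.1 -2.9]. Elementwise product with the kernel and sum: 0·0.5 + 0·1 + 0·1 + -2.2·1 + 1.6·0.5 + 0.9·2 + 1.1·2.

2.6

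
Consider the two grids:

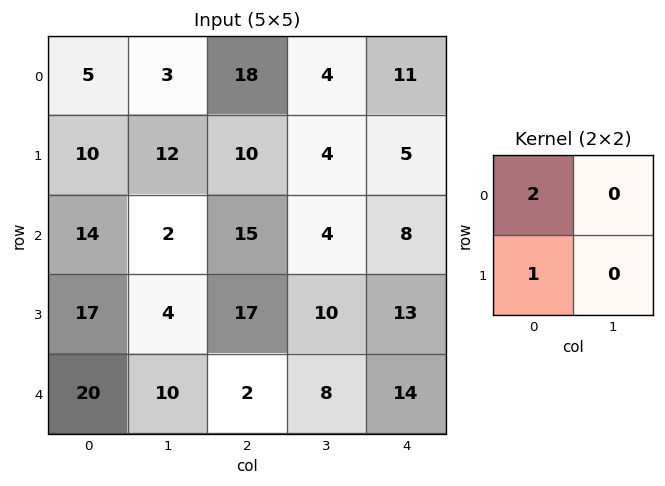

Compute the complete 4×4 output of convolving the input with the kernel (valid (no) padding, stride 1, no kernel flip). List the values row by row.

Output[0,0]: The receptive field on the input at this output position is [5 3 / 10 12]. Elementwise product with the kernel and sum: 5·2 + 10·1.

20 18 46 12
34 26 35 12
45 8 47 18
54 18 36 28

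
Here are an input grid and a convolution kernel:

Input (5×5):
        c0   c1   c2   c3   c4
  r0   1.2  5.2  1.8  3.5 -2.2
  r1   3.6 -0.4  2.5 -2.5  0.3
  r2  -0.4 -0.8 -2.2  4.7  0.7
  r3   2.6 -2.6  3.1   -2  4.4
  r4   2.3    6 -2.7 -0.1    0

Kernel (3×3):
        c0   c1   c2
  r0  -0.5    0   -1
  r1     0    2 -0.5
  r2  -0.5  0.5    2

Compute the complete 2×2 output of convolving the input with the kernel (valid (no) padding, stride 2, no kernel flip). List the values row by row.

Output[0,0]: The receptive field on the input at this output position is [1.2 5.2 1.8 / 3.6 -0.4 2.5 / -0.4 -0.8 -2.2]. Elementwise product with the kernel and sum: 1.2·-0.5 + 1.8·-1 + -0.4·2 + 2.5·-0.5 + -0.4·-0.5 + -0.8·0.5 + -2.2·2.
Output[0,1]: The receptive field on the input at this output position is [1.8 3.5 -2.2 / 2.5 -2.5 0.3 / -2.2 4.7 0.7]. Elementwise product with the kernel and sum: 1.8·-0.5 + -2.2·-1 + -2.5·2 + 0.3·-0.5 + -2.2·-0.5 + 4.7·0.5 + 0.7·2.

-9.05 1
-7.9 -4.5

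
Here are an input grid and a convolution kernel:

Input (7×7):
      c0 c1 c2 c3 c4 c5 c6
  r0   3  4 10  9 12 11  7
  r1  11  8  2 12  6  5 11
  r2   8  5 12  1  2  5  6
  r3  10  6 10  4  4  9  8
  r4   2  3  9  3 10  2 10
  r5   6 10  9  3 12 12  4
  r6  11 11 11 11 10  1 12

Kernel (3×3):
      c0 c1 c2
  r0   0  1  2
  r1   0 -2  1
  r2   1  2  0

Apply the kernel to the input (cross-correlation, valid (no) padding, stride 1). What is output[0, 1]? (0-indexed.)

65

The receptive field on the input at this output position is [4 10 9 / 8 2 12 / 5 12 1]. Elementwise product with the kernel and sum: 10·1 + 9·2 + 2·-2 + 12·1 + 5·1 + 12·2.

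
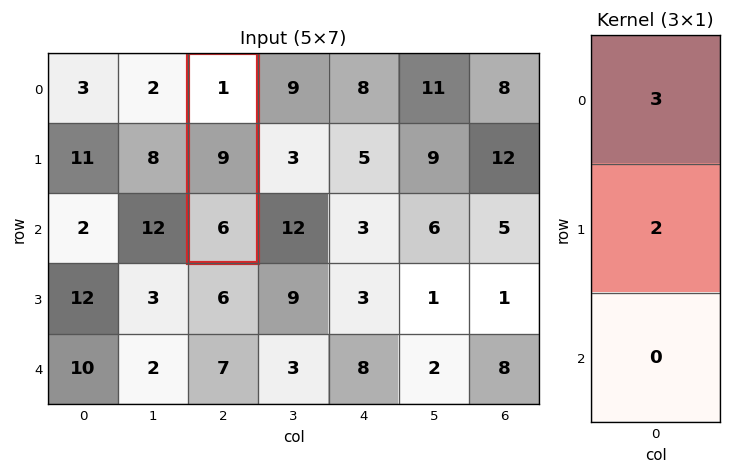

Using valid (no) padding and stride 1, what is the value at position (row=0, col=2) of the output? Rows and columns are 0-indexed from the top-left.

21

The receptive field on the input at this output position is [1 / 9 / 6]. Elementwise product with the kernel and sum: 1·3 + 9·2.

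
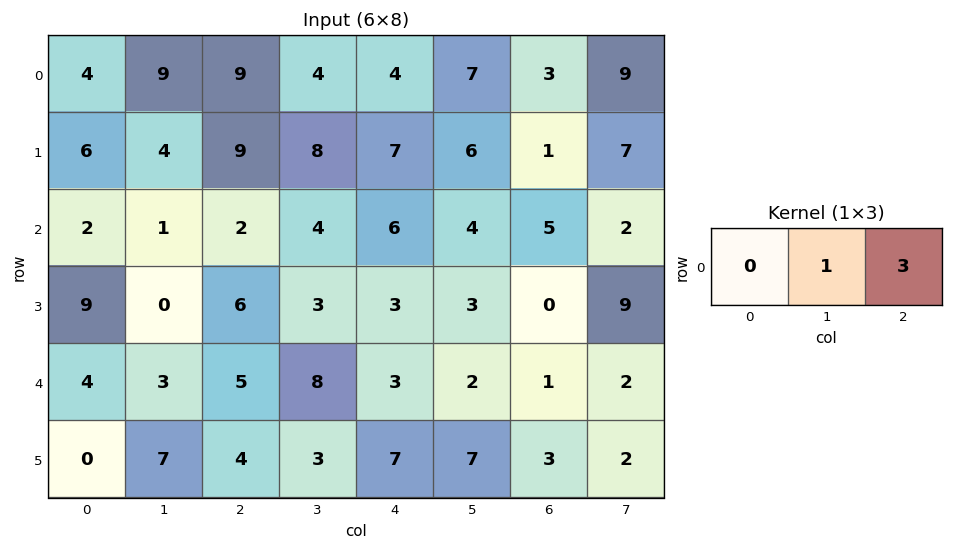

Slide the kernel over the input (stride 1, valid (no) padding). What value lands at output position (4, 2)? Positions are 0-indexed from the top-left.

17

The receptive field on the input at this output position is [5 8 3]. Elementwise product with the kernel and sum: 8·1 + 3·3.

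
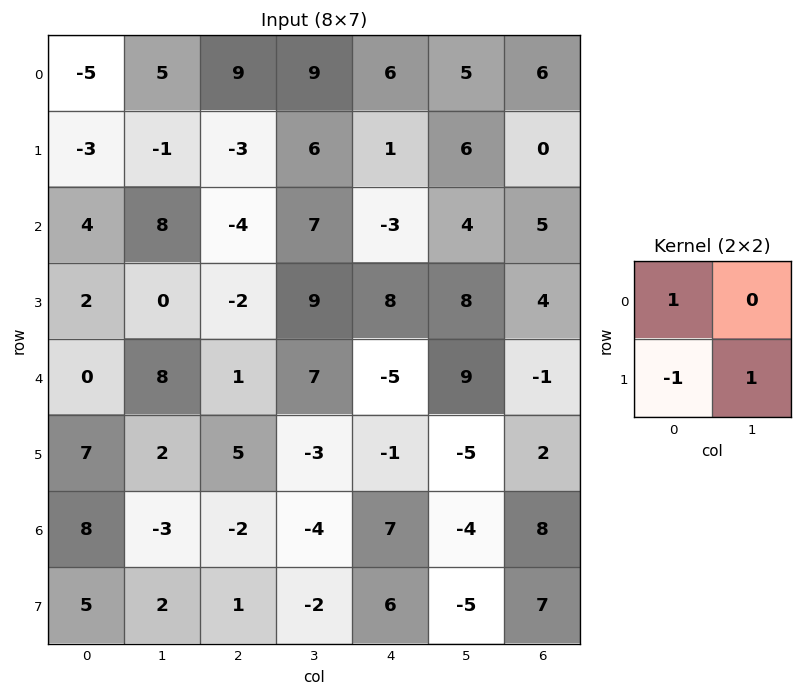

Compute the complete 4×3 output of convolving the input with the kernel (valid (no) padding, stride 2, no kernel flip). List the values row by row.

-3 18 11
2 7 -3
-5 -7 -9
5 -5 -4

Output[0,0]: The receptive field on the input at this output position is [-5 5 / -3 -1]. Elementwise product with the kernel and sum: -5·1 + -3·-1 + -1·1.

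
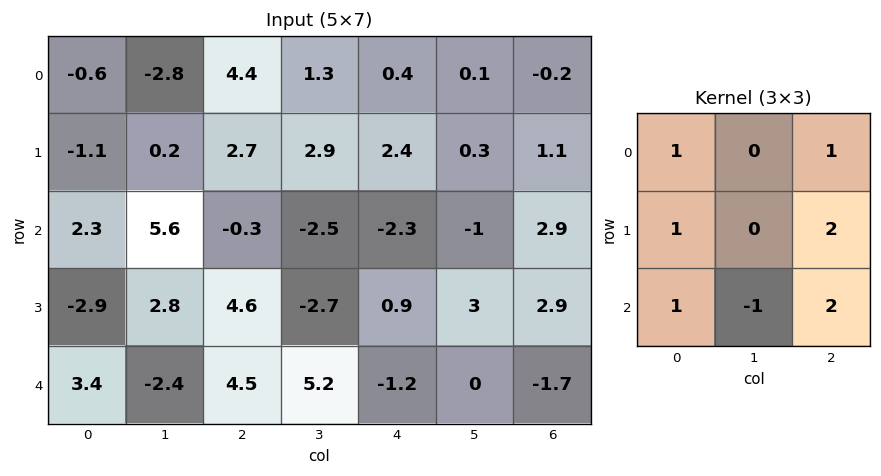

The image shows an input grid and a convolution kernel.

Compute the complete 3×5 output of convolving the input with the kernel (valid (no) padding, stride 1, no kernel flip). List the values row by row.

Output[0,0]: The receptive field on the input at this output position is [-0.6 -2.8 4.4 / -1.1 0.2 2.7 / 2.3 5.6 -0.3]. Elementwise product with the kernel and sum: -0.6·1 + 4.4·1 + -1.1·1 + 2.7·2 + 2.3·1 + 5.6·-1 + -0.3·2.
Output[0,1]: The receptive field on the input at this output position is [-2.8 4.4 1.3 / 0.2 2.7 2.9 / 5.6 -0.3 -2.5]. Elementwise product with the kernel and sum: -2.8·1 + 1.3·1 + 0.2·1 + 2.9·2 + 5.6·1 + -0.3·-1 + -2.5·2.

4.2 5.4 9.9 2.7 9.3
6.8 -3.5 9.3 1.1 10.7
23.1 4 0.7 6.2 2.7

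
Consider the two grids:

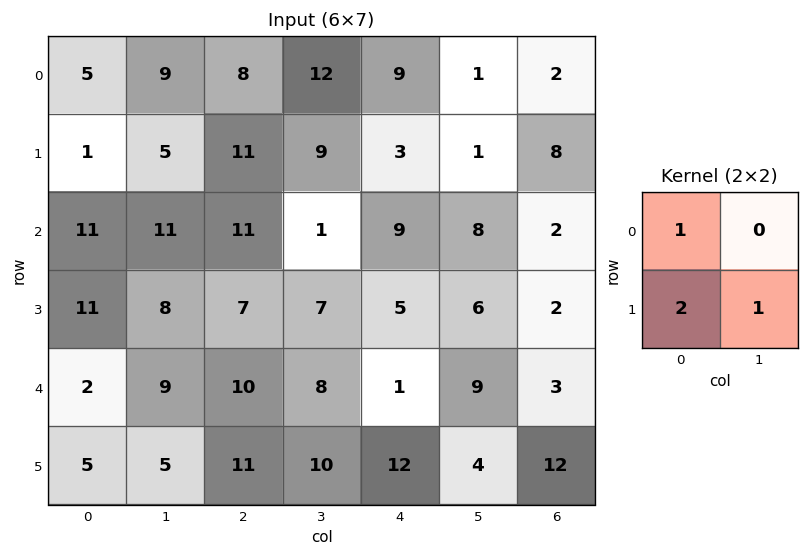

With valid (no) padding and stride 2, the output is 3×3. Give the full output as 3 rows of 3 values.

12 39 16
41 32 25
17 42 29

Output[0,0]: The receptive field on the input at this output position is [5 9 / 1 5]. Elementwise product with the kernel and sum: 5·1 + 1·2 + 5·1.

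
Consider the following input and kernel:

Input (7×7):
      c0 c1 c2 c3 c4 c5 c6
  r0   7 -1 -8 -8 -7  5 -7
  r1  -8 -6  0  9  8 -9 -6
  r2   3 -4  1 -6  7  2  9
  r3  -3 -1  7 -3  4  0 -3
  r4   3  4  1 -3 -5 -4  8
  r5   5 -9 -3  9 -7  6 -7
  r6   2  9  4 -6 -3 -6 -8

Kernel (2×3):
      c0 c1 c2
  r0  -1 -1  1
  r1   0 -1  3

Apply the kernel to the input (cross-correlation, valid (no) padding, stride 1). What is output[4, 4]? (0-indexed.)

-10

The receptive field on the input at this output position is [-5 -4 8 / -7 6 -7]. Elementwise product with the kernel and sum: -5·-1 + -4·-1 + 8·1 + 6·-1 + -7·3.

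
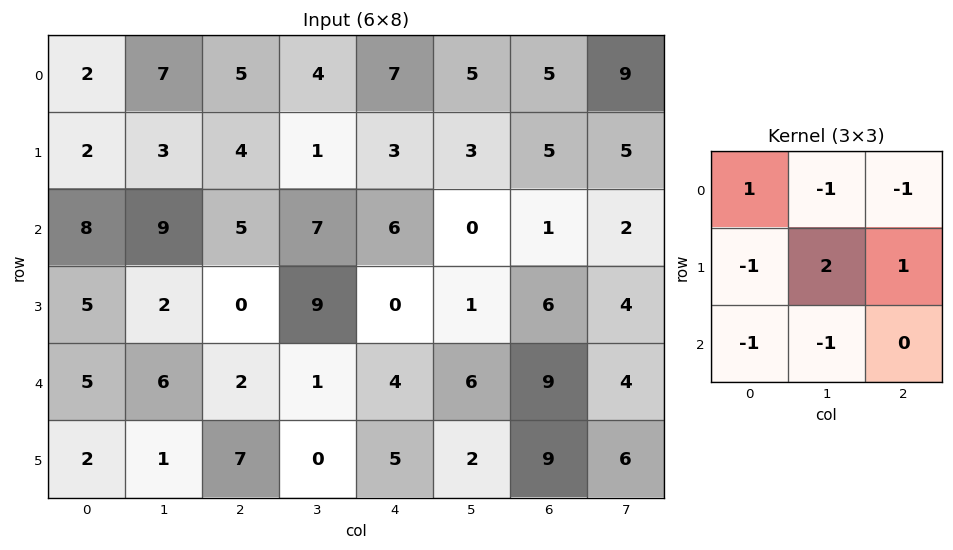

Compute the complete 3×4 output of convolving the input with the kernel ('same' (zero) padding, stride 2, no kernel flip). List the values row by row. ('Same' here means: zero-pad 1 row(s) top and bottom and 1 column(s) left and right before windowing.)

Output[0,0]: The receptive field on the zero-padded input at this output position is [0 0 0 / 0 2 7 / 0 2 3]. Elementwise product with the kernel and sum: 0·1 + 0·-1 + 0·-1 + 0·-1 + 2·2 + 7·1 + 0·-1 + 2·-1.
Output[0,1]: The receptive field on the zero-padded input at this output position is [0 0 0 / 7 5 4 / 3 4 1]. Elementwise product with the kernel and sum: 0·1 + 0·-1 + 0·-1 + 7·-1 + 5·2 + 4·1 + 3·-1 + 4·-1.

9 0 11 6
15 4 -9 -10
7 -16 16 -4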